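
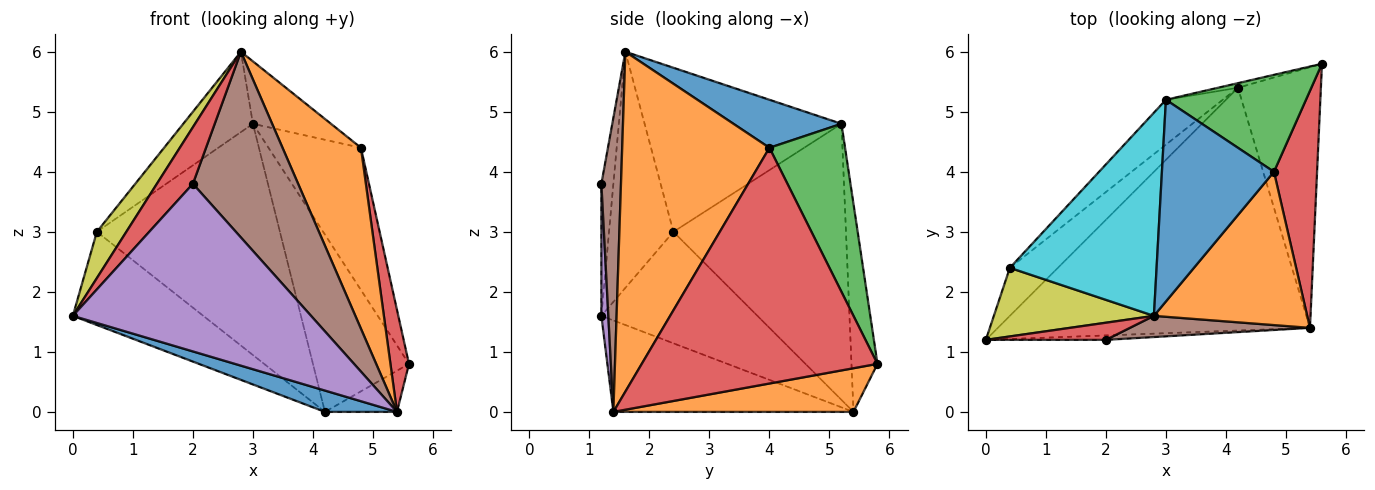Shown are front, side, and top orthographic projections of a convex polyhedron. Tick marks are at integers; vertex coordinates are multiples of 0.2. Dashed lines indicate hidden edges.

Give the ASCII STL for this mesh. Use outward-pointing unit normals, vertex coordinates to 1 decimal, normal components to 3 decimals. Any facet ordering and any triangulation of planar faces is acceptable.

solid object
 facet normal -0.280 -0.084 -0.956
  outer loop
   vertex 5.4 1.4 0.0
   vertex 0.0 1.2 1.6
   vertex 4.2 5.4 0.0
  endloop
 endfacet
 facet normal 0.461 0.138 -0.876
  outer loop
   vertex 5.4 1.4 0.0
   vertex 4.2 5.4 0.0
   vertex 5.6 5.8 0.8
  endloop
 endfacet
 facet normal -0.261 0.965 -0.025
  outer loop
   vertex 3.0 5.2 4.8
   vertex 5.6 5.8 0.8
   vertex 4.2 5.4 0.0
  endloop
 endfacet
 facet normal -0.304 -0.912 0.276
  outer loop
   vertex 2.0 1.2 3.8
   vertex 2.8 1.6 6.0
   vertex 0.0 1.2 1.6
  endloop
 endfacet
 facet normal 0.029 -0.999 -0.027
  outer loop
   vertex 2.0 1.2 3.8
   vertex 0.0 1.2 1.6
   vertex 5.4 1.4 0.0
  endloop
 endfacet
 facet normal 0.182 -0.977 0.111
  outer loop
   vertex 2.0 1.2 3.8
   vertex 5.4 1.4 0.0
   vertex 2.8 1.6 6.0
  endloop
 endfacet
 facet normal -0.728 0.609 -0.314
  outer loop
   vertex 0.4 2.4 3.0
   vertex 4.2 5.4 0.0
   vertex 0.0 1.2 1.6
  endloop
 endfacet
 facet normal -0.679 0.721 -0.140
  outer loop
   vertex 0.4 2.4 3.0
   vertex 3.0 5.2 4.8
   vertex 4.2 5.4 0.0
  endloop
 endfacet
 facet normal -0.774 -0.354 0.525
  outer loop
   vertex 0.4 2.4 3.0
   vertex 0.0 1.2 1.6
   vertex 2.8 1.6 6.0
  endloop
 endfacet
 facet normal -0.721 0.255 0.645
  outer loop
   vertex 0.4 2.4 3.0
   vertex 2.8 1.6 6.0
   vertex 3.0 5.2 4.8
  endloop
 endfacet
 facet normal 0.379 0.274 0.884
  outer loop
   vertex 4.8 4.0 4.4
   vertex 3.0 5.2 4.8
   vertex 2.8 1.6 6.0
  endloop
 endfacet
 facet normal 0.820 -0.437 0.370
  outer loop
   vertex 4.8 4.0 4.4
   vertex 2.8 1.6 6.0
   vertex 5.4 1.4 0.0
  endloop
 endfacet
 facet normal 0.560 0.684 0.467
  outer loop
   vertex 4.8 4.0 4.4
   vertex 5.6 5.8 0.8
   vertex 3.0 5.2 4.8
  endloop
 endfacet
 facet normal 0.981 -0.077 0.179
  outer loop
   vertex 4.8 4.0 4.4
   vertex 5.4 1.4 0.0
   vertex 5.6 5.8 0.8
  endloop
 endfacet
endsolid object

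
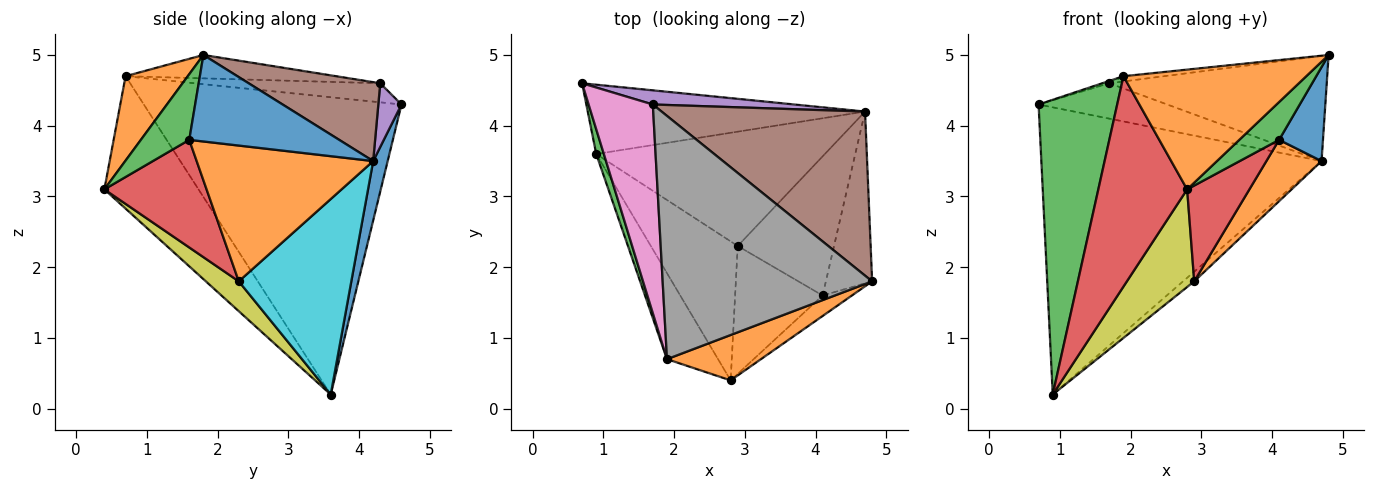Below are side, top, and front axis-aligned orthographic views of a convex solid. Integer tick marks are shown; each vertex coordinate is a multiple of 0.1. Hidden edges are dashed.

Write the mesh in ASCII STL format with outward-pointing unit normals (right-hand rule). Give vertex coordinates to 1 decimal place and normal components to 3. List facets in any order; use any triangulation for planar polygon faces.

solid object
 facet normal 0.050 0.971 -0.234
  outer loop
   vertex 4.7 4.2 3.5
   vertex 0.9 3.6 0.2
   vertex 0.7 4.6 4.3
  endloop
 endfacet
 facet normal 0.303 -0.891 0.338
  outer loop
   vertex 1.9 0.7 4.7
   vertex 2.8 0.4 3.1
   vertex 4.8 1.8 5.0
  endloop
 endfacet
 facet normal -0.956 -0.292 0.025
  outer loop
   vertex 1.9 0.7 4.7
   vertex 0.7 4.6 4.3
   vertex 0.9 3.6 0.2
  endloop
 endfacet
 facet normal -0.700 -0.661 -0.270
  outer loop
   vertex 1.9 0.7 4.7
   vertex 0.9 3.6 0.2
   vertex 2.8 0.4 3.1
  endloop
 endfacet
 facet normal 0.165 0.916 0.366
  outer loop
   vertex 1.7 4.3 4.6
   vertex 4.7 4.2 3.5
   vertex 0.7 4.6 4.3
  endloop
 endfacet
 facet normal 0.311 0.513 0.800
  outer loop
   vertex 1.7 4.3 4.6
   vertex 4.8 1.8 5.0
   vertex 4.7 4.2 3.5
  endloop
 endfacet
 facet normal -0.284 0.011 0.959
  outer loop
   vertex 1.7 4.3 4.6
   vertex 0.7 4.6 4.3
   vertex 1.9 0.7 4.7
  endloop
 endfacet
 facet normal -0.111 0.021 0.994
  outer loop
   vertex 1.7 4.3 4.6
   vertex 1.9 0.7 4.7
   vertex 4.8 1.8 5.0
  endloop
 endfacet
 facet normal 0.271 -0.553 -0.788
  outer loop
   vertex 2.9 2.3 1.8
   vertex 2.8 0.4 3.1
   vertex 0.9 3.6 0.2
  endloop
 endfacet
 facet normal 0.649 0.064 -0.758
  outer loop
   vertex 2.9 2.3 1.8
   vertex 0.9 3.6 0.2
   vertex 4.7 4.2 3.5
  endloop
 endfacet
 facet normal 0.854 -0.250 -0.457
  outer loop
   vertex 4.1 1.6 3.8
   vertex 4.7 4.2 3.5
   vertex 4.8 1.8 5.0
  endloop
 endfacet
 facet normal 0.790 -0.247 -0.561
  outer loop
   vertex 4.1 1.6 3.8
   vertex 2.9 2.3 1.8
   vertex 4.7 4.2 3.5
  endloop
 endfacet
 facet normal 0.730 -0.601 -0.326
  outer loop
   vertex 4.1 1.6 3.8
   vertex 4.8 1.8 5.0
   vertex 2.8 0.4 3.1
  endloop
 endfacet
 facet normal 0.702 -0.427 -0.570
  outer loop
   vertex 4.1 1.6 3.8
   vertex 2.8 0.4 3.1
   vertex 2.9 2.3 1.8
  endloop
 endfacet
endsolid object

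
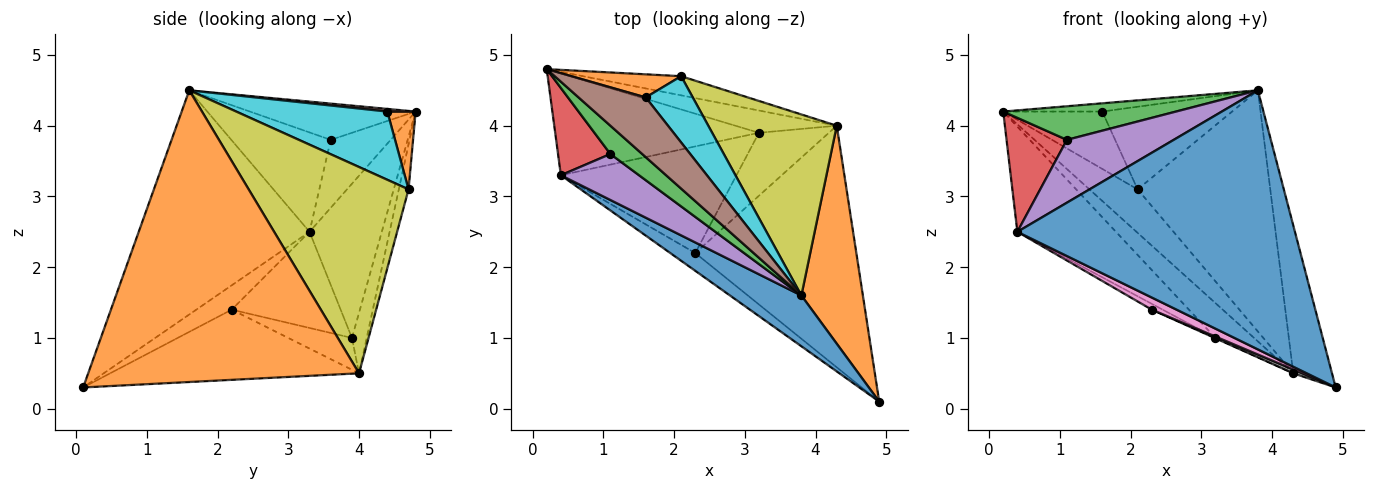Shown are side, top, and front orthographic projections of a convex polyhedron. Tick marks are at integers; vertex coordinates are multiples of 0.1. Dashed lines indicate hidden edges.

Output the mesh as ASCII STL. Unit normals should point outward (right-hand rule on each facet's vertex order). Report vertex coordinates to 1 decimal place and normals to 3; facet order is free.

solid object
 facet normal -0.517 -0.840 0.165
  outer loop
   vertex 0.4 3.3 2.5
   vertex 4.9 0.1 0.3
   vertex 3.8 1.6 4.5
  endloop
 endfacet
 facet normal 0.969 0.139 0.204
  outer loop
   vertex 4.3 4.0 0.5
   vertex 3.8 1.6 4.5
   vertex 4.9 0.1 0.3
  endloop
 endfacet
 facet normal -0.592 -0.617 0.519
  outer loop
   vertex 1.1 3.6 3.8
   vertex 3.8 1.6 4.5
   vertex 0.2 4.8 4.2
  endloop
 endfacet
 facet normal -0.619 -0.624 0.477
  outer loop
   vertex 1.1 3.6 3.8
   vertex 0.2 4.8 4.2
   vertex 0.4 3.3 2.5
  endloop
 endfacet
 facet normal -0.600 -0.645 0.472
  outer loop
   vertex 1.1 3.6 3.8
   vertex 0.4 3.3 2.5
   vertex 3.8 1.6 4.5
  endloop
 endfacet
 facet normal 0.039 0.137 0.990
  outer loop
   vertex 1.6 4.4 4.2
   vertex 0.2 4.8 4.2
   vertex 3.8 1.6 4.5
  endloop
 endfacet
 facet normal -0.627 -0.439 -0.644
  outer loop
   vertex 2.3 2.2 1.4
   vertex 4.9 0.1 0.3
   vertex 0.4 3.3 2.5
  endloop
 endfacet
 facet normal -0.399 -0.014 -0.917
  outer loop
   vertex 2.3 2.2 1.4
   vertex 4.3 4.0 0.5
   vertex 4.9 0.1 0.3
  endloop
 endfacet
 facet normal 0.694 0.576 0.432
  outer loop
   vertex 2.1 4.7 3.1
   vertex 3.8 1.6 4.5
   vertex 4.3 4.0 0.5
  endloop
 endfacet
 facet normal 0.672 0.578 0.463
  outer loop
   vertex 2.1 4.7 3.1
   vertex 1.6 4.4 4.2
   vertex 3.8 1.6 4.5
  endloop
 endfacet
 facet normal -0.182 0.900 -0.396
  outer loop
   vertex 2.1 4.7 3.1
   vertex 4.3 4.0 0.5
   vertex 0.2 4.8 4.2
  endloop
 endfacet
 facet normal 0.256 0.897 0.361
  outer loop
   vertex 2.1 4.7 3.1
   vertex 0.2 4.8 4.2
   vertex 1.6 4.4 4.2
  endloop
 endfacet
 facet normal -0.480 0.048 -0.876
  outer loop
   vertex 3.2 3.9 1.0
   vertex 2.3 2.2 1.4
   vertex 0.4 3.3 2.5
  endloop
 endfacet
 facet normal -0.414 0.005 -0.910
  outer loop
   vertex 3.2 3.9 1.0
   vertex 4.3 4.0 0.5
   vertex 2.3 2.2 1.4
  endloop
 endfacet
 facet normal -0.466 0.636 -0.616
  outer loop
   vertex 3.2 3.9 1.0
   vertex 0.4 3.3 2.5
   vertex 0.2 4.8 4.2
  endloop
 endfacet
 facet normal -0.306 0.802 -0.512
  outer loop
   vertex 3.2 3.9 1.0
   vertex 0.2 4.8 4.2
   vertex 4.3 4.0 0.5
  endloop
 endfacet
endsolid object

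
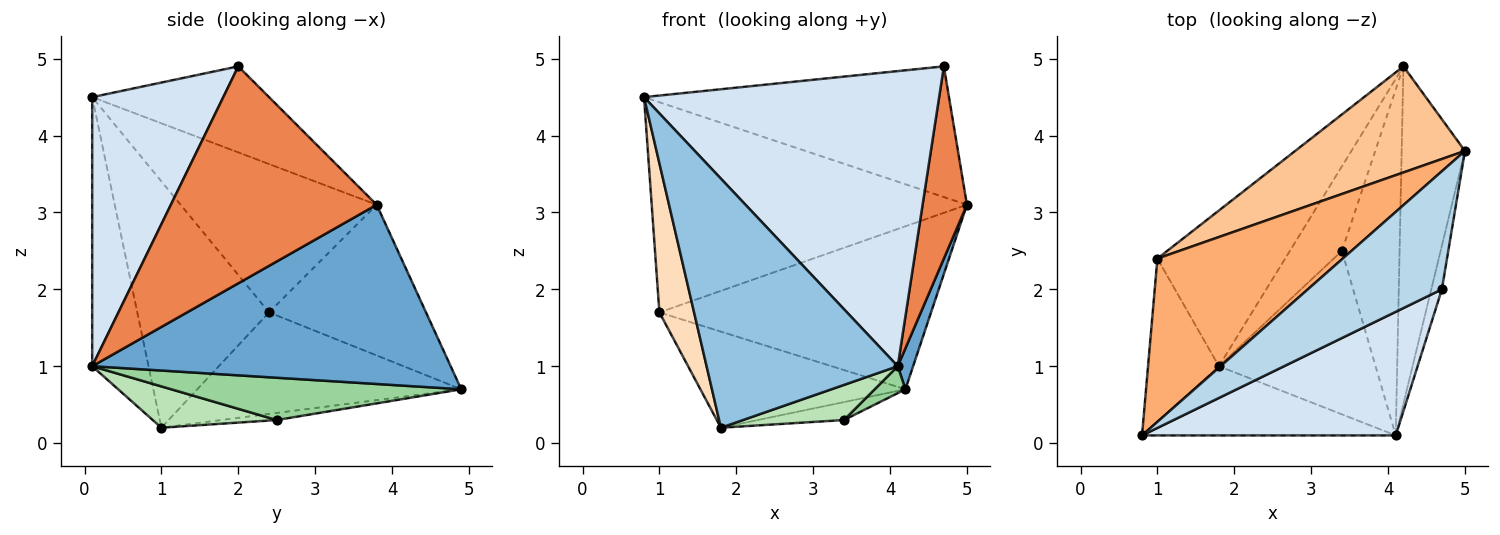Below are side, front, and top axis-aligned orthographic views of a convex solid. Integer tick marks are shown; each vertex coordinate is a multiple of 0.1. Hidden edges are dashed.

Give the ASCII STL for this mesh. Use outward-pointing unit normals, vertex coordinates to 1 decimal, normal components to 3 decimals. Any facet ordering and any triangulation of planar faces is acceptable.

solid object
 facet normal 0.942 -0.040 -0.333
  outer loop
   vertex 4.2 4.9 0.7
   vertex 5.0 3.8 3.1
   vertex 4.1 0.1 1.0
  endloop
 endfacet
 facet normal -0.273 -0.927 -0.258
  outer loop
   vertex 1.8 1.0 0.2
   vertex 4.1 0.1 1.0
   vertex 0.8 0.1 4.5
  endloop
 endfacet
 facet normal -0.395 0.682 0.616
  outer loop
   vertex 4.7 2.0 4.9
   vertex 5.0 3.8 3.1
   vertex 0.8 0.1 4.5
  endloop
 endfacet
 facet normal 0.379 -0.853 0.357
  outer loop
   vertex 4.7 2.0 4.9
   vertex 0.8 0.1 4.5
   vertex 4.1 0.1 1.0
  endloop
 endfacet
 facet normal 0.976 -0.210 -0.048
  outer loop
   vertex 4.7 2.0 4.9
   vertex 4.1 0.1 1.0
   vertex 5.0 3.8 3.1
  endloop
 endfacet
 facet normal -0.441 0.709 0.551
  outer loop
   vertex 1.0 2.4 1.7
   vertex 0.8 0.1 4.5
   vertex 5.0 3.8 3.1
  endloop
 endfacet
 facet normal -0.436 0.754 0.491
  outer loop
   vertex 1.0 2.4 1.7
   vertex 5.0 3.8 3.1
   vertex 4.2 4.9 0.7
  endloop
 endfacet
 facet normal -0.932 -0.245 -0.268
  outer loop
   vertex 1.0 2.4 1.7
   vertex 1.8 1.0 0.2
   vertex 0.8 0.1 4.5
  endloop
 endfacet
 facet normal -0.560 0.435 -0.705
  outer loop
   vertex 1.0 2.4 1.7
   vertex 4.2 4.9 0.7
   vertex 1.8 1.0 0.2
  endloop
 endfacet
 facet normal 0.590 -0.063 -0.805
  outer loop
   vertex 3.4 2.5 0.3
   vertex 4.2 4.9 0.7
   vertex 4.1 0.1 1.0
  endloop
 endfacet
 facet normal 0.250 -0.203 -0.947
  outer loop
   vertex 3.4 2.5 0.3
   vertex 4.1 0.1 1.0
   vertex 1.8 1.0 0.2
  endloop
 endfacet
 facet normal -0.132 0.206 -0.970
  outer loop
   vertex 3.4 2.5 0.3
   vertex 1.8 1.0 0.2
   vertex 4.2 4.9 0.7
  endloop
 endfacet
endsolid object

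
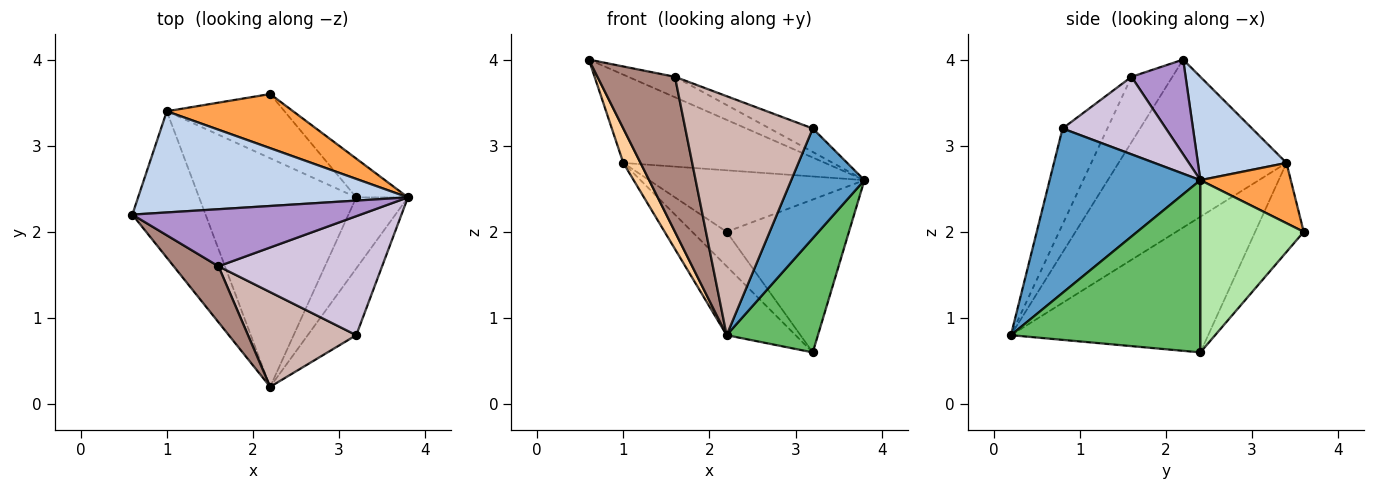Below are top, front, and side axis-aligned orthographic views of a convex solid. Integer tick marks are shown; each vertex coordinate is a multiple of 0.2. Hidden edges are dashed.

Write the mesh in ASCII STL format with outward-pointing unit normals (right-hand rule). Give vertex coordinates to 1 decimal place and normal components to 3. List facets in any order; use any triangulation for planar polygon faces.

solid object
 facet normal 0.869 -0.422 -0.257
  outer loop
   vertex 3.2 0.8 3.2
   vertex 2.2 0.2 0.8
   vertex 3.8 2.4 2.6
  endloop
 endfacet
 facet normal 0.277 0.632 0.724
  outer loop
   vertex 1.0 3.4 2.8
   vertex 0.6 2.2 4.0
   vertex 3.8 2.4 2.6
  endloop
 endfacet
 facet normal 0.301 0.716 0.630
  outer loop
   vertex 1.0 3.4 2.8
   vertex 3.8 2.4 2.6
   vertex 2.2 3.6 2.0
  endloop
 endfacet
 facet normal -0.913 -0.094 -0.398
  outer loop
   vertex 1.0 3.4 2.8
   vertex 2.2 0.2 0.8
   vertex 0.6 2.2 4.0
  endloop
 endfacet
 facet normal 0.870 -0.419 -0.261
  outer loop
   vertex 3.2 2.4 0.6
   vertex 3.8 2.4 2.6
   vertex 2.2 0.2 0.8
  endloop
 endfacet
 facet normal 0.634 0.750 -0.190
  outer loop
   vertex 3.2 2.4 0.6
   vertex 2.2 3.6 2.0
   vertex 3.8 2.4 2.6
  endloop
 endfacet
 facet normal -0.637 0.222 -0.738
  outer loop
   vertex 3.2 2.4 0.6
   vertex 2.2 0.2 0.8
   vertex 1.0 3.4 2.8
  endloop
 endfacet
 facet normal -0.554 0.393 -0.733
  outer loop
   vertex 3.2 2.4 0.6
   vertex 1.0 3.4 2.8
   vertex 2.2 3.6 2.0
  endloop
 endfacet
 facet normal 0.364 0.314 0.877
  outer loop
   vertex 1.6 1.6 3.8
   vertex 3.8 2.4 2.6
   vertex 0.6 2.2 4.0
  endloop
 endfacet
 facet normal 0.421 0.176 0.890
  outer loop
   vertex 1.6 1.6 3.8
   vertex 3.2 0.8 3.2
   vertex 3.8 2.4 2.6
  endloop
 endfacet
 facet normal -0.445 -0.842 0.304
  outer loop
   vertex 1.6 1.6 3.8
   vertex 0.6 2.2 4.0
   vertex 2.2 0.2 0.8
  endloop
 endfacet
 facet normal -0.310 -0.884 0.350
  outer loop
   vertex 1.6 1.6 3.8
   vertex 2.2 0.2 0.8
   vertex 3.2 0.8 3.2
  endloop
 endfacet
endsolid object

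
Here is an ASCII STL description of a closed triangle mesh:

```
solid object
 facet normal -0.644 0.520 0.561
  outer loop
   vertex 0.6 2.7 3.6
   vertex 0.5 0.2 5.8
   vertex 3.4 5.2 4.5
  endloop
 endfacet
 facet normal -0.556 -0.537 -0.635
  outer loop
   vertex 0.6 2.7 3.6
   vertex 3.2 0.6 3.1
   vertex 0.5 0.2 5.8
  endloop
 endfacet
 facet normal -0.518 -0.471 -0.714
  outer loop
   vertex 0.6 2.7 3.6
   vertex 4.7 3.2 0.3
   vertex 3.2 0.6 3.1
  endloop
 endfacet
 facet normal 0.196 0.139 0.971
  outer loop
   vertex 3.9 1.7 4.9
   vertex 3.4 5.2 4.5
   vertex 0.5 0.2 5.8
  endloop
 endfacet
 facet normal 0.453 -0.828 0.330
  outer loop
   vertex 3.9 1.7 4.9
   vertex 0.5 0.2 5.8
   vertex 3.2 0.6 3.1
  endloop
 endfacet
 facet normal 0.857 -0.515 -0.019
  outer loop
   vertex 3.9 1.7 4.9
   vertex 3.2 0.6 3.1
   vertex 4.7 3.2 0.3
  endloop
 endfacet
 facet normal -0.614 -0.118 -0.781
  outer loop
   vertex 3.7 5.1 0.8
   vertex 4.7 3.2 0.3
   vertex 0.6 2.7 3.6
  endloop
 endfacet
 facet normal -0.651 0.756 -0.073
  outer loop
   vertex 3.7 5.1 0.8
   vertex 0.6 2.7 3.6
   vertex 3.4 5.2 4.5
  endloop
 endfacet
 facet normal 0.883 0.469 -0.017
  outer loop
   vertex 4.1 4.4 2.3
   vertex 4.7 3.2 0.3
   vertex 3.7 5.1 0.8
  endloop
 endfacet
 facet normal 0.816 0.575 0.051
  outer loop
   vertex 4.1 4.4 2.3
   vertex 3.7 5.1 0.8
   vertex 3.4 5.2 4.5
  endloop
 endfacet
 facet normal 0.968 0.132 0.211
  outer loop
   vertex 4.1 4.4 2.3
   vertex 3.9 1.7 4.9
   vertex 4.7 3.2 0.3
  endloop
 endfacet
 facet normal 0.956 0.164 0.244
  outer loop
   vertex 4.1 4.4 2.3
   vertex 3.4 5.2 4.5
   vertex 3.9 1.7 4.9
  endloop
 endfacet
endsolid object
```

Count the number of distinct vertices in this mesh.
8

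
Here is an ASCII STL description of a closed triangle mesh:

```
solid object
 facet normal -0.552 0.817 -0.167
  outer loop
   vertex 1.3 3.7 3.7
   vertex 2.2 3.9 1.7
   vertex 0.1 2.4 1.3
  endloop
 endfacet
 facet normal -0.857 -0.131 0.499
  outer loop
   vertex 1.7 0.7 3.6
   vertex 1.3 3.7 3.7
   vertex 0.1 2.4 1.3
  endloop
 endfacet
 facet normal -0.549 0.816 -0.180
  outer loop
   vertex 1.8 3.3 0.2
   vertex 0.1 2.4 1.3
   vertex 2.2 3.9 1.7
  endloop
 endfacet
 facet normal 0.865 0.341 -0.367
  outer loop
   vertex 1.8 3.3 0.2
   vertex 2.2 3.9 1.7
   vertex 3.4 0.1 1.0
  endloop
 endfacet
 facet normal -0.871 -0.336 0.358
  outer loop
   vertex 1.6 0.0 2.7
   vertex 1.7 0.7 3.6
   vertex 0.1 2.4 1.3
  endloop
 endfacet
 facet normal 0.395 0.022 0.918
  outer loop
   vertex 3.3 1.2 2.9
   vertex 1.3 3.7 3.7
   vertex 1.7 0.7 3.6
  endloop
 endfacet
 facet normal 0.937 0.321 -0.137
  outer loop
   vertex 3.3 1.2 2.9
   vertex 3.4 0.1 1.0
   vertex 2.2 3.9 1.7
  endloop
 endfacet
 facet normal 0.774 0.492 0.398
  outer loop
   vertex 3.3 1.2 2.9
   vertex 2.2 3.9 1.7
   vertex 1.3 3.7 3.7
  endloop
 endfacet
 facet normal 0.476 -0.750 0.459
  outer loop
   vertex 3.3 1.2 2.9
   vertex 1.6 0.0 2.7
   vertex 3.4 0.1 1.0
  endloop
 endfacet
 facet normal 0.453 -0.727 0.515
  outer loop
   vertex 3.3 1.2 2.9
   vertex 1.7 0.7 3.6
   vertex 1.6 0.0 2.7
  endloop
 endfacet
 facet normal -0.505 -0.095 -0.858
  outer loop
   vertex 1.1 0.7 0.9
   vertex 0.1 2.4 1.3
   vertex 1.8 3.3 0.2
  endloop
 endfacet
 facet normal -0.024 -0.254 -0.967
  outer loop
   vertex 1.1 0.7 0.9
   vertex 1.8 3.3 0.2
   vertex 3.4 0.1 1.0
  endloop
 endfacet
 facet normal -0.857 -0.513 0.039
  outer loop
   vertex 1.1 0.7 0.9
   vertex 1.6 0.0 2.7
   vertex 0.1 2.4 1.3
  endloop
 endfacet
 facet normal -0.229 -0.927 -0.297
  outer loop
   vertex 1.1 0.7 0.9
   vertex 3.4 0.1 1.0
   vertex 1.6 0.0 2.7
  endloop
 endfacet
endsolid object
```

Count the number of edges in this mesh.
21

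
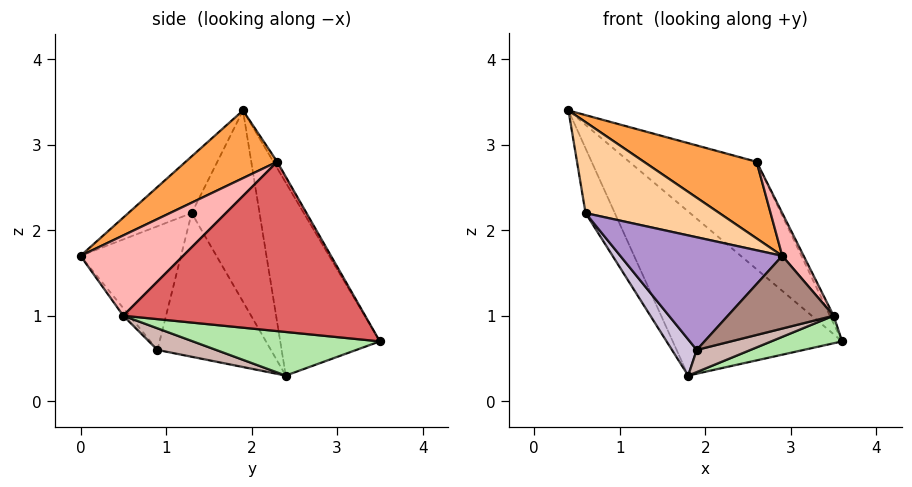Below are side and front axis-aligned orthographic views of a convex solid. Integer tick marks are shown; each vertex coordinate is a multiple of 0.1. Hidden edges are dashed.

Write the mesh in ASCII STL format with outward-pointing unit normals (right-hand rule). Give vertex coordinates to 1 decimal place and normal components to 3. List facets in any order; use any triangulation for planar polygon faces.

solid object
 facet normal -0.505 0.859 -0.089
  outer loop
   vertex 1.8 2.4 0.3
   vertex 0.4 1.9 3.4
   vertex 3.6 3.5 0.7
  endloop
 endfacet
 facet normal -0.026 0.873 0.487
  outer loop
   vertex 2.6 2.3 2.8
   vertex 3.6 3.5 0.7
   vertex 0.4 1.9 3.4
  endloop
 endfacet
 facet normal 0.307 -0.378 0.874
  outer loop
   vertex 2.6 2.3 2.8
   vertex 0.4 1.9 3.4
   vertex 2.9 0.0 1.7
  endloop
 endfacet
 facet normal -0.400 -0.845 0.356
  outer loop
   vertex 0.6 1.3 2.2
   vertex 2.9 0.0 1.7
   vertex 0.4 1.9 3.4
  endloop
 endfacet
 facet normal -0.867 0.373 -0.331
  outer loop
   vertex 0.6 1.3 2.2
   vertex 0.4 1.9 3.4
   vertex 1.8 2.4 0.3
  endloop
 endfacet
 facet normal 0.276 -0.105 -0.955
  outer loop
   vertex 3.5 0.5 1.0
   vertex 1.8 2.4 0.3
   vertex 3.6 3.5 0.7
  endloop
 endfacet
 facet normal 0.900 0.014 0.436
  outer loop
   vertex 3.5 0.5 1.0
   vertex 3.6 3.5 0.7
   vertex 2.6 2.3 2.8
  endloop
 endfacet
 facet normal 0.804 -0.168 0.570
  outer loop
   vertex 3.5 0.5 1.0
   vertex 2.6 2.3 2.8
   vertex 2.9 0.0 1.7
  endloop
 endfacet
 facet normal -0.515 -0.831 -0.211
  outer loop
   vertex 1.9 0.9 0.6
   vertex 2.9 0.0 1.7
   vertex 0.6 1.3 2.2
  endloop
 endfacet
 facet normal -0.785 -0.171 -0.595
  outer loop
   vertex 1.9 0.9 0.6
   vertex 0.6 1.3 2.2
   vertex 1.8 2.4 0.3
  endloop
 endfacet
 facet normal -0.047 -0.793 -0.607
  outer loop
   vertex 1.9 0.9 0.6
   vertex 3.5 0.5 1.0
   vertex 2.9 0.0 1.7
  endloop
 endfacet
 facet normal 0.196 -0.180 -0.964
  outer loop
   vertex 1.9 0.9 0.6
   vertex 1.8 2.4 0.3
   vertex 3.5 0.5 1.0
  endloop
 endfacet
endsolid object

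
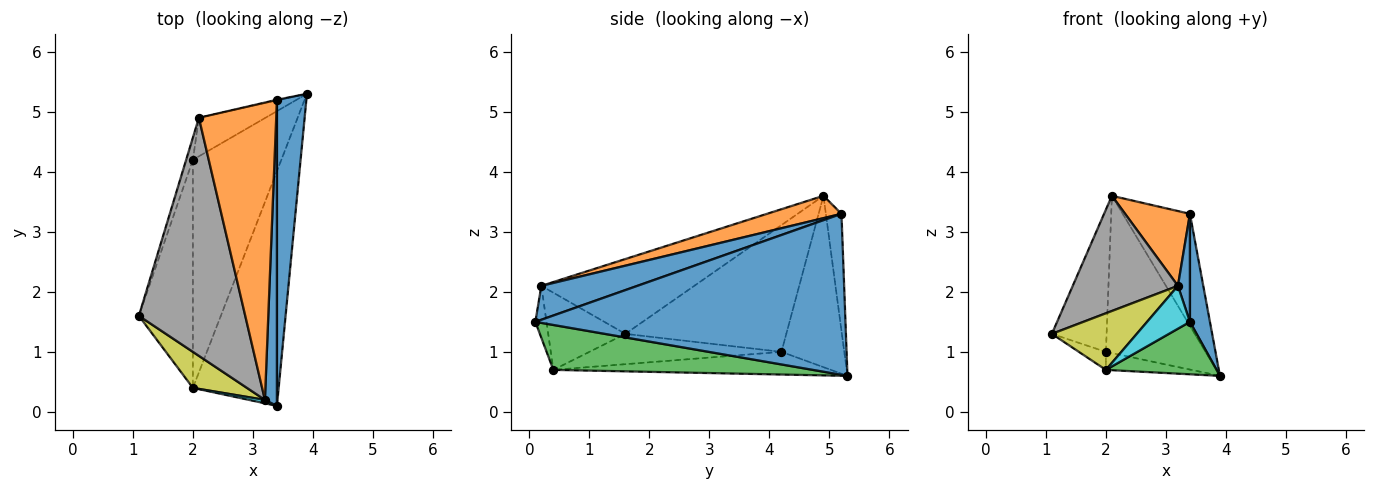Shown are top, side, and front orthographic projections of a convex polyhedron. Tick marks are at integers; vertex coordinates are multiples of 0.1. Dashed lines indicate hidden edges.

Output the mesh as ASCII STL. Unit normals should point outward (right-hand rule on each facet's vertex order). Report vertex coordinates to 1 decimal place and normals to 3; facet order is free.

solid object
 facet normal 0.982 -0.063 0.179
  outer loop
   vertex 3.4 5.2 3.3
   vertex 3.4 0.1 1.5
   vertex 3.9 5.3 0.6
  endloop
 endfacet
 facet normal -0.226 0.974 -0.006
  outer loop
   vertex 3.4 5.2 3.3
   vertex 3.9 5.3 0.6
   vertex 2.1 4.9 3.6
  endloop
 endfacet
 facet normal 0.455 -0.194 -0.869
  outer loop
   vertex 2.0 0.4 0.7
   vertex 3.9 5.3 0.6
   vertex 3.4 0.1 1.5
  endloop
 endfacet
 facet normal -0.946 0.322 -0.050
  outer loop
   vertex 2.0 4.2 1.0
   vertex 1.1 1.6 1.3
   vertex 2.1 4.9 3.6
  endloop
 endfacet
 facet normal -0.522 0.828 -0.203
  outer loop
   vertex 2.0 4.2 1.0
   vertex 2.1 4.9 3.6
   vertex 3.9 5.3 0.6
  endloop
 endfacet
 facet normal -0.488 0.069 -0.870
  outer loop
   vertex 2.0 4.2 1.0
   vertex 2.0 0.4 0.7
   vertex 1.1 1.6 1.3
  endloop
 endfacet
 facet normal -0.247 0.076 -0.966
  outer loop
   vertex 2.0 4.2 1.0
   vertex 3.9 5.3 0.6
   vertex 2.0 0.4 0.7
  endloop
 endfacet
 facet normal -0.535 -0.368 0.761
  outer loop
   vertex 3.2 0.2 2.1
   vertex 2.1 4.9 3.6
   vertex 1.1 1.6 1.3
  endloop
 endfacet
 facet normal -0.609 -0.669 0.426
  outer loop
   vertex 3.2 0.2 2.1
   vertex 1.1 1.6 1.3
   vertex 2.0 0.4 0.7
  endloop
 endfacet
 facet normal -0.251 -0.965 0.077
  outer loop
   vertex 3.2 0.2 2.1
   vertex 2.0 0.4 0.7
   vertex 3.4 0.1 1.5
  endloop
 endfacet
 facet normal 0.936 -0.117 0.332
  outer loop
   vertex 3.2 0.2 2.1
   vertex 3.4 0.1 1.5
   vertex 3.4 5.2 3.3
  endloop
 endfacet
 facet normal 0.270 -0.235 0.934
  outer loop
   vertex 3.2 0.2 2.1
   vertex 3.4 5.2 3.3
   vertex 2.1 4.9 3.6
  endloop
 endfacet
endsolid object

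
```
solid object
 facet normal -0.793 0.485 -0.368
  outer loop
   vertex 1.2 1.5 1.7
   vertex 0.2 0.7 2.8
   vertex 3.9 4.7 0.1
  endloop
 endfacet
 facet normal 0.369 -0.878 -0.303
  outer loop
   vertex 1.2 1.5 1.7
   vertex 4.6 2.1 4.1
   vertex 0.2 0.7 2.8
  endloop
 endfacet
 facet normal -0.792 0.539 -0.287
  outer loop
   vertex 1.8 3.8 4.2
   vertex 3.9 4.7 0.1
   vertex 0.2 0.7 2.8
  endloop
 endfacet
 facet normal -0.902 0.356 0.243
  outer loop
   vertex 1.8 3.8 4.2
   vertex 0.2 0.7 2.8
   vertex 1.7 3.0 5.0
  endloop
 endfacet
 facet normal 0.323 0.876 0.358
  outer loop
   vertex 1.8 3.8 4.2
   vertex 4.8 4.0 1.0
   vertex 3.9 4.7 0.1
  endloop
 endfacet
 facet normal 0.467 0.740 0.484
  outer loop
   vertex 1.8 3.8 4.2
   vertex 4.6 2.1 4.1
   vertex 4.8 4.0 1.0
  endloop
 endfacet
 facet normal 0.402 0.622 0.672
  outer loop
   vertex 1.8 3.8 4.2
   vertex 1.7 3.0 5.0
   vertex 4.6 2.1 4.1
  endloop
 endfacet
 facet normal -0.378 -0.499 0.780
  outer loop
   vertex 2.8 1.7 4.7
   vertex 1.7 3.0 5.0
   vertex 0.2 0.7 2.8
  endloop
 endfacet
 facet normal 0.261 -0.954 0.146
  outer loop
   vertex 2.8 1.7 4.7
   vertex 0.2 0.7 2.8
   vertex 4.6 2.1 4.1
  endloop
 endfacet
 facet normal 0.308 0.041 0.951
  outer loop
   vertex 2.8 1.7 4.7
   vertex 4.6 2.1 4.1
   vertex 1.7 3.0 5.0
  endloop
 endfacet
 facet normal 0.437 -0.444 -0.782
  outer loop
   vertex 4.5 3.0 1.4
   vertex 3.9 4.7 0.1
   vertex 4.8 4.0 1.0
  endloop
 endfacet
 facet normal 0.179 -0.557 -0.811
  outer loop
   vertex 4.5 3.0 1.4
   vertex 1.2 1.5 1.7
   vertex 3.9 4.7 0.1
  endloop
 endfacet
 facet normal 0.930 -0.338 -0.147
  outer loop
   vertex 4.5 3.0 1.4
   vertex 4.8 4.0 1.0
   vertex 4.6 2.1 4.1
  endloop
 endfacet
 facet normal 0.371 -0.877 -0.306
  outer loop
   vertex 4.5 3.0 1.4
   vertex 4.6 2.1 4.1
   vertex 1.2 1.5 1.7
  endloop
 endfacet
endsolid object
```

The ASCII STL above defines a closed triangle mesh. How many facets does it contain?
14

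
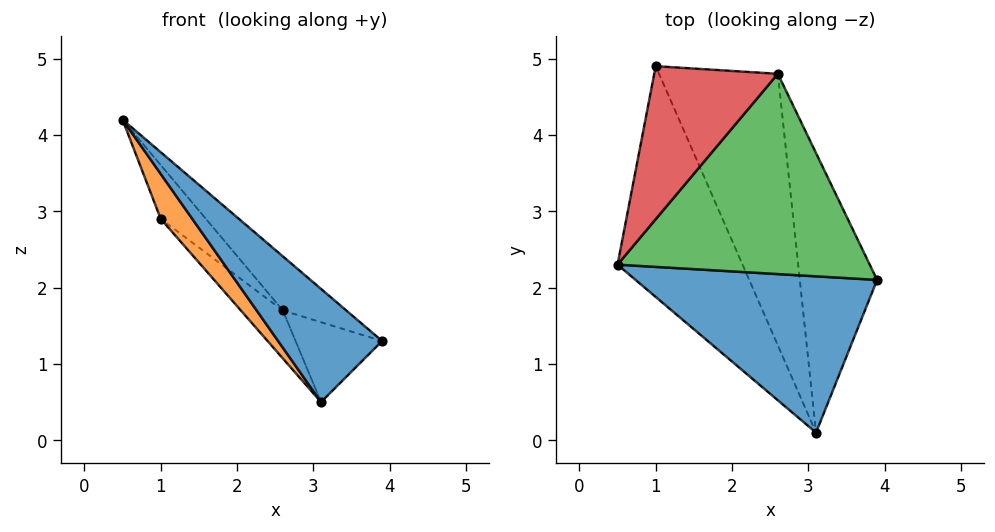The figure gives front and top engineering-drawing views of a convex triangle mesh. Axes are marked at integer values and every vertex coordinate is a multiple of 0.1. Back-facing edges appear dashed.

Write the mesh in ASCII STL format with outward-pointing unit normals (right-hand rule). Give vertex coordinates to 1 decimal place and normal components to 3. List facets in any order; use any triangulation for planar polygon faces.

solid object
 facet normal 0.549 -0.490 0.677
  outer loop
   vertex 3.1 0.1 0.5
   vertex 3.9 2.1 1.3
   vertex 0.5 2.3 4.2
  endloop
 endfacet
 facet normal -0.842 -0.103 -0.530
  outer loop
   vertex 3.1 0.1 0.5
   vertex 0.5 2.3 4.2
   vertex 1.0 4.9 2.9
  endloop
 endfacet
 facet normal 0.643 0.200 0.740
  outer loop
   vertex 2.6 4.8 1.7
   vertex 0.5 2.3 4.2
   vertex 3.9 2.1 1.3
  endloop
 endfacet
 facet normal 0.589 0.268 0.763
  outer loop
   vertex 2.6 4.8 1.7
   vertex 1.0 4.9 2.9
   vertex 0.5 2.3 4.2
  endloop
 endfacet
 facet normal 0.265 0.265 -0.927
  outer loop
   vertex 2.6 4.8 1.7
   vertex 3.9 2.1 1.3
   vertex 3.1 0.1 0.5
  endloop
 endfacet
 facet normal -0.588 0.141 -0.796
  outer loop
   vertex 2.6 4.8 1.7
   vertex 3.1 0.1 0.5
   vertex 1.0 4.9 2.9
  endloop
 endfacet
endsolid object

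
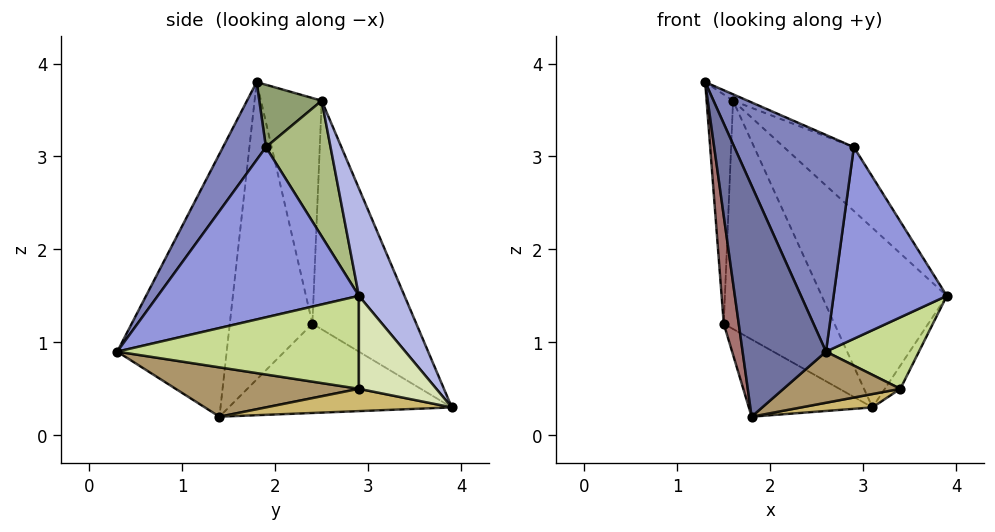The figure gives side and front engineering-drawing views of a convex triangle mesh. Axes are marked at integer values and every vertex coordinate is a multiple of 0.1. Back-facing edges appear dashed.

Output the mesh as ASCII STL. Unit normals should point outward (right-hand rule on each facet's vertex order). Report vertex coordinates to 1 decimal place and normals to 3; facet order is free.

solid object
 facet normal -0.795 -0.605 -0.043
  outer loop
   vertex 1.8 1.4 0.2
   vertex 2.6 0.3 0.9
   vertex 1.3 1.8 3.8
  endloop
 endfacet
 facet normal 0.285 -0.793 0.538
  outer loop
   vertex 2.9 1.9 3.1
   vertex 1.3 1.8 3.8
   vertex 2.6 0.3 0.9
  endloop
 endfacet
 facet normal 0.848 -0.477 0.232
  outer loop
   vertex 2.9 1.9 3.1
   vertex 2.6 0.3 0.9
   vertex 3.9 2.9 1.5
  endloop
 endfacet
 facet normal 0.300 0.822 0.485
  outer loop
   vertex 1.6 2.5 3.6
   vertex 3.9 2.9 1.5
   vertex 3.1 3.9 0.3
  endloop
 endfacet
 facet normal 0.394 0.092 0.914
  outer loop
   vertex 1.6 2.5 3.6
   vertex 1.3 1.8 3.8
   vertex 2.9 1.9 3.1
  endloop
 endfacet
 facet normal 0.509 0.550 0.662
  outer loop
   vertex 1.6 2.5 3.6
   vertex 2.9 1.9 3.1
   vertex 3.9 2.9 1.5
  endloop
 endfacet
 facet normal 0.846 -0.325 -0.423
  outer loop
   vertex 3.4 2.9 0.5
   vertex 3.9 2.9 1.5
   vertex 2.6 0.3 0.9
  endloop
 endfacet
 facet normal 0.880 0.176 -0.440
  outer loop
   vertex 3.4 2.9 0.5
   vertex 3.1 3.9 0.3
   vertex 3.9 2.9 1.5
  endloop
 endfacet
 facet normal 0.408 -0.260 -0.875
  outer loop
   vertex 3.4 2.9 0.5
   vertex 2.6 0.3 0.9
   vertex 1.8 1.4 0.2
  endloop
 endfacet
 facet normal 0.279 -0.107 -0.954
  outer loop
   vertex 3.4 2.9 0.5
   vertex 1.8 1.4 0.2
   vertex 3.1 3.9 0.3
  endloop
 endfacet
 facet normal -0.701 0.388 -0.599
  outer loop
   vertex 1.5 2.4 1.2
   vertex 3.1 3.9 0.3
   vertex 1.8 1.4 0.2
  endloop
 endfacet
 facet normal -0.684 0.729 -0.002
  outer loop
   vertex 1.5 2.4 1.2
   vertex 1.6 2.5 3.6
   vertex 3.1 3.9 0.3
  endloop
 endfacet
 facet normal -0.977 -0.177 -0.116
  outer loop
   vertex 1.5 2.4 1.2
   vertex 1.8 1.4 0.2
   vertex 1.3 1.8 3.8
  endloop
 endfacet
 facet normal -0.917 0.399 0.022
  outer loop
   vertex 1.5 2.4 1.2
   vertex 1.3 1.8 3.8
   vertex 1.6 2.5 3.6
  endloop
 endfacet
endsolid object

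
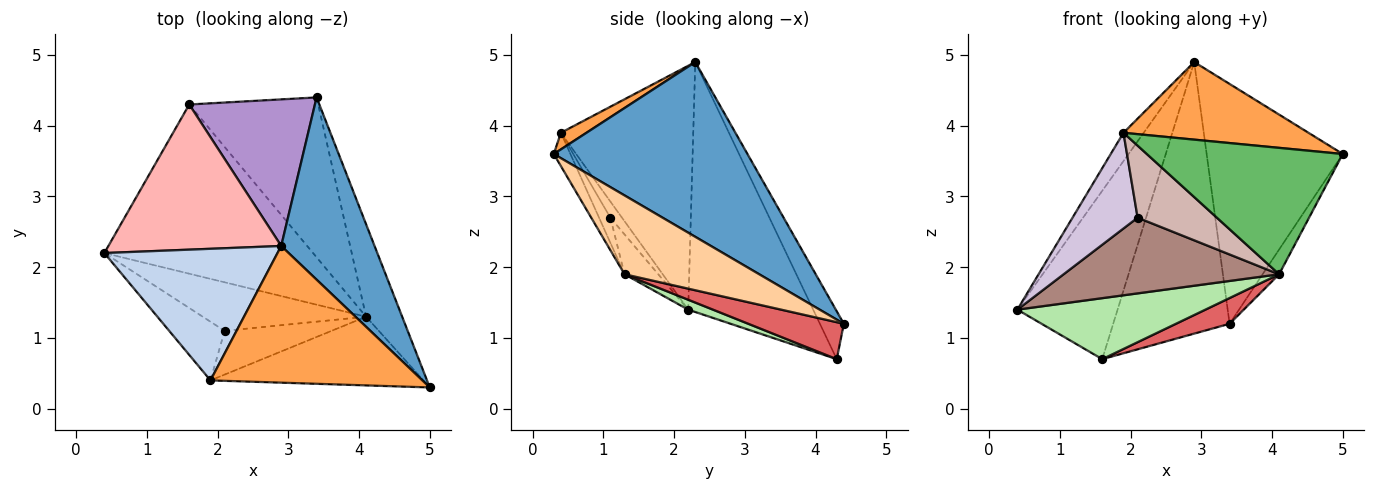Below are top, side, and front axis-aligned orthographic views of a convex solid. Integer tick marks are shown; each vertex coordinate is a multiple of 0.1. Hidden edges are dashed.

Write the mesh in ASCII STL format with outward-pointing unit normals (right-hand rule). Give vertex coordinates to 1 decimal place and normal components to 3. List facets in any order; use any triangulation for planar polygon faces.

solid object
 facet normal 0.750 0.527 0.400
  outer loop
   vertex 2.9 2.3 4.9
   vertex 5.0 0.3 3.6
   vertex 3.4 4.4 1.2
  endloop
 endfacet
 facet normal -0.809 0.124 0.574
  outer loop
   vertex 1.9 0.4 3.9
   vertex 2.9 2.3 4.9
   vertex 0.4 2.2 1.4
  endloop
 endfacet
 facet normal 0.068 -0.492 0.868
  outer loop
   vertex 1.9 0.4 3.9
   vertex 5.0 0.3 3.6
   vertex 2.9 2.3 4.9
  endloop
 endfacet
 facet normal 0.904 0.111 -0.413
  outer loop
   vertex 4.1 1.3 1.9
   vertex 3.4 4.4 1.2
   vertex 5.0 0.3 3.6
  endloop
 endfacet
 facet normal -0.074 -0.876 -0.476
  outer loop
   vertex 4.1 1.3 1.9
   vertex 5.0 0.3 3.6
   vertex 1.9 0.4 3.9
  endloop
 endfacet
 facet normal 0.045 -0.339 -0.940
  outer loop
   vertex 1.6 4.3 0.7
   vertex 4.1 1.3 1.9
   vertex 0.4 2.2 1.4
  endloop
 endfacet
 facet normal 0.272 -0.153 -0.950
  outer loop
   vertex 1.6 4.3 0.7
   vertex 3.4 4.4 1.2
   vertex 4.1 1.3 1.9
  endloop
 endfacet
 facet normal -0.687 0.551 0.475
  outer loop
   vertex 1.6 4.3 0.7
   vertex 0.4 2.2 1.4
   vertex 2.9 2.3 4.9
  endloop
 endfacet
 facet normal -0.178 0.866 0.467
  outer loop
   vertex 1.6 4.3 0.7
   vertex 2.9 2.3 4.9
   vertex 3.4 4.4 1.2
  endloop
 endfacet
 facet normal -0.150 -0.843 -0.517
  outer loop
   vertex 2.1 1.1 2.7
   vertex 1.9 0.4 3.9
   vertex 0.4 2.2 1.4
  endloop
 endfacet
 facet normal -0.131 -0.835 -0.535
  outer loop
   vertex 2.1 1.1 2.7
   vertex 0.4 2.2 1.4
   vertex 4.1 1.3 1.9
  endloop
 endfacet
 facet normal -0.121 -0.848 -0.515
  outer loop
   vertex 2.1 1.1 2.7
   vertex 4.1 1.3 1.9
   vertex 1.9 0.4 3.9
  endloop
 endfacet
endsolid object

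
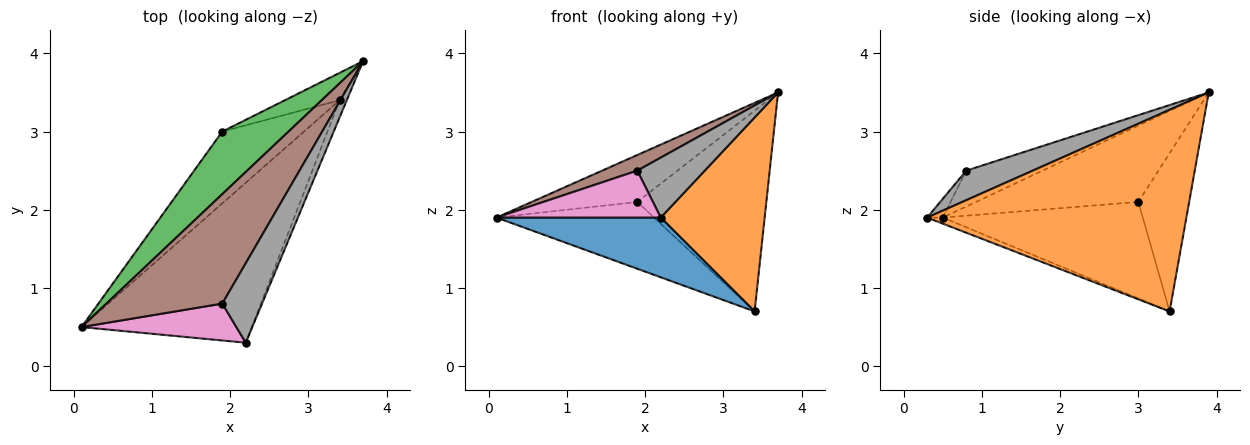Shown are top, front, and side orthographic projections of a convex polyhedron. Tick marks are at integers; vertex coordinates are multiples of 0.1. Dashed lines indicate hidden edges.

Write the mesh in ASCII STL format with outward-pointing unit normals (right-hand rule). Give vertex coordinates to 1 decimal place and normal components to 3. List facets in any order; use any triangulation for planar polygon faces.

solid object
 facet normal -0.033 -0.350 -0.936
  outer loop
   vertex 3.4 3.4 0.7
   vertex 2.2 0.3 1.9
   vertex 0.1 0.5 1.9
  endloop
 endfacet
 facet normal 0.928 -0.372 -0.033
  outer loop
   vertex 3.4 3.4 0.7
   vertex 3.7 3.9 3.5
   vertex 2.2 0.3 1.9
  endloop
 endfacet
 facet normal -0.678 0.441 0.588
  outer loop
   vertex 1.9 3.0 2.1
   vertex 0.1 0.5 1.9
   vertex 3.7 3.9 3.5
  endloop
 endfacet
 facet normal -0.654 0.515 -0.554
  outer loop
   vertex 1.9 3.0 2.1
   vertex 3.4 3.4 0.7
   vertex 0.1 0.5 1.9
  endloop
 endfacet
 facet normal -0.364 0.923 -0.126
  outer loop
   vertex 1.9 3.0 2.1
   vertex 3.7 3.9 3.5
   vertex 3.4 3.4 0.7
  endloop
 endfacet
 facet normal -0.293 -0.135 0.947
  outer loop
   vertex 1.9 0.8 2.5
   vertex 3.7 3.9 3.5
   vertex 0.1 0.5 1.9
  endloop
 endfacet
 facet normal -0.075 -0.784 0.616
  outer loop
   vertex 1.9 0.8 2.5
   vertex 0.1 0.5 1.9
   vertex 2.2 0.3 1.9
  endloop
 endfacet
 facet normal 0.510 -0.518 0.687
  outer loop
   vertex 1.9 0.8 2.5
   vertex 2.2 0.3 1.9
   vertex 3.7 3.9 3.5
  endloop
 endfacet
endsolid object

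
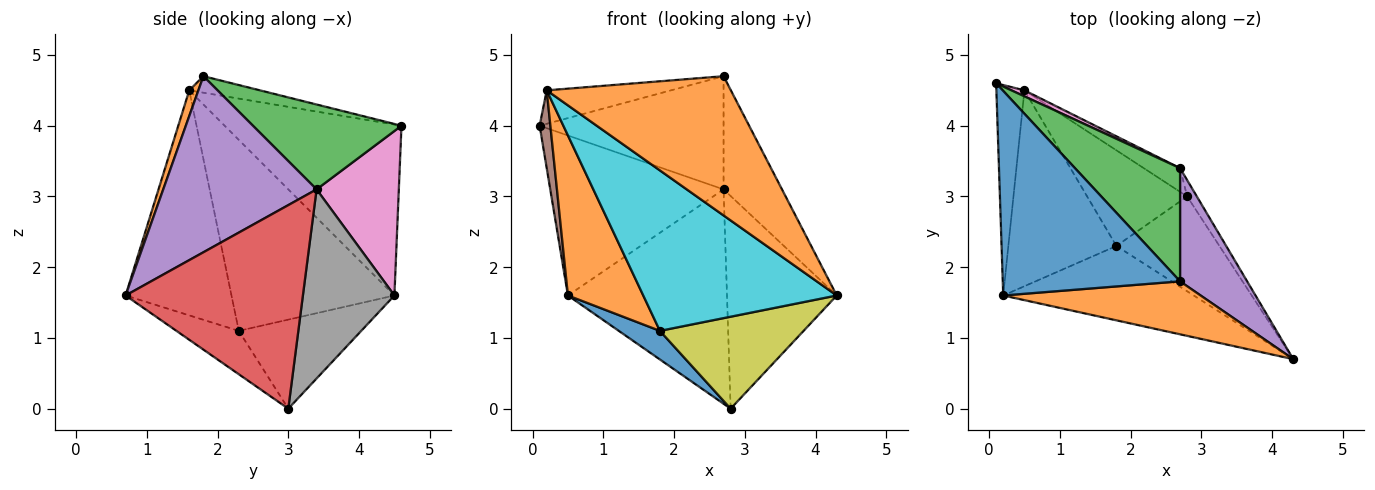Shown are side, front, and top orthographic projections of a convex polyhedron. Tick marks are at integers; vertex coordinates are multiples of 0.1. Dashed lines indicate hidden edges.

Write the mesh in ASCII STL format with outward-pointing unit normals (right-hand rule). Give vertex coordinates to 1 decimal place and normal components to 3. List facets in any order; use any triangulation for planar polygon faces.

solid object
 facet normal -0.091 0.161 0.983
  outer loop
   vertex 0.2 1.6 4.5
   vertex 2.7 1.8 4.7
   vertex 0.1 4.6 4.0
  endloop
 endfacet
 facet normal 0.046 -0.934 0.355
  outer loop
   vertex 0.2 1.6 4.5
   vertex 4.3 0.7 1.6
   vertex 2.7 1.8 4.7
  endloop
 endfacet
 facet normal 0.496 0.614 0.614
  outer loop
   vertex 2.7 3.4 3.1
   vertex 0.1 4.6 4.0
   vertex 2.7 1.8 4.7
  endloop
 endfacet
 facet normal 0.850 0.526 -0.040
  outer loop
   vertex 2.7 3.4 3.1
   vertex 4.3 0.7 1.6
   vertex 2.8 3.0 0.0
  endloop
 endfacet
 facet normal 0.880 0.335 0.335
  outer loop
   vertex 2.7 3.4 3.1
   vertex 2.7 1.8 4.7
   vertex 4.3 0.7 1.6
  endloop
 endfacet
 facet normal -0.985 -0.060 -0.162
  outer loop
   vertex 0.5 4.5 1.6
   vertex 0.2 1.6 4.5
   vertex 0.1 4.6 4.0
  endloop
 endfacet
 facet normal 0.428 0.903 0.034
  outer loop
   vertex 0.5 4.5 1.6
   vertex 0.1 4.6 4.0
   vertex 2.7 3.4 3.1
  endloop
 endfacet
 facet normal 0.496 0.863 -0.095
  outer loop
   vertex 0.5 4.5 1.6
   vertex 2.7 3.4 3.1
   vertex 2.8 3.0 0.0
  endloop
 endfacet
 facet normal -0.289 -0.667 -0.687
  outer loop
   vertex 1.8 2.3 1.1
   vertex 2.8 3.0 0.0
   vertex 4.3 0.7 1.6
  endloop
 endfacet
 facet normal -0.445 -0.813 -0.377
  outer loop
   vertex 1.8 2.3 1.1
   vertex 4.3 0.7 1.6
   vertex 0.2 1.6 4.5
  endloop
 endfacet
 facet normal -0.649 -0.218 -0.729
  outer loop
   vertex 1.8 2.3 1.1
   vertex 0.5 4.5 1.6
   vertex 2.8 3.0 0.0
  endloop
 endfacet
 facet normal -0.807 -0.373 -0.457
  outer loop
   vertex 1.8 2.3 1.1
   vertex 0.2 1.6 4.5
   vertex 0.5 4.5 1.6
  endloop
 endfacet
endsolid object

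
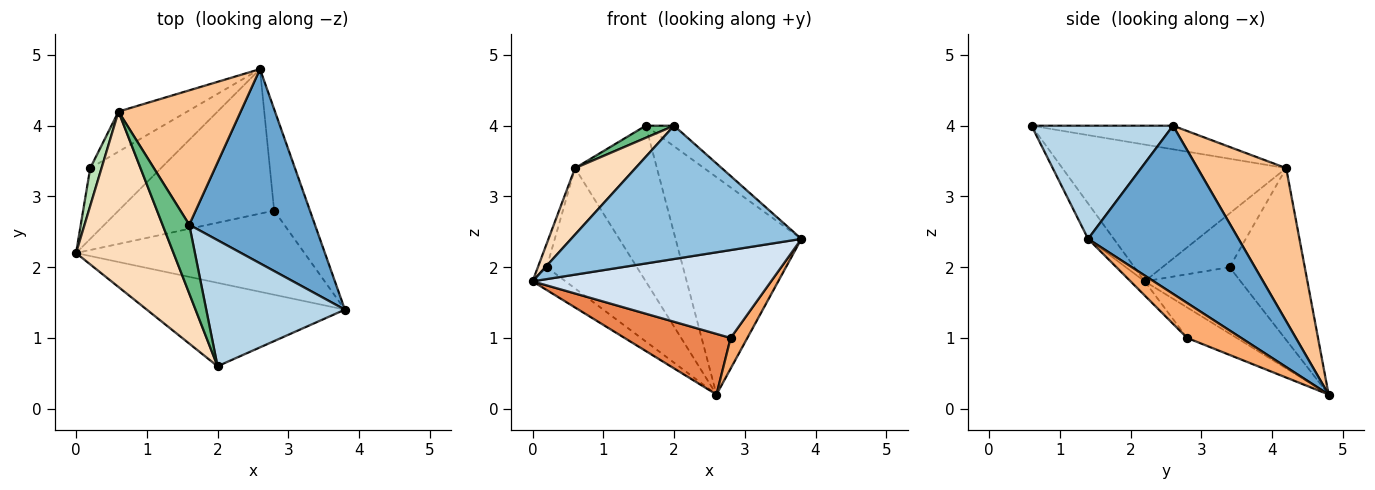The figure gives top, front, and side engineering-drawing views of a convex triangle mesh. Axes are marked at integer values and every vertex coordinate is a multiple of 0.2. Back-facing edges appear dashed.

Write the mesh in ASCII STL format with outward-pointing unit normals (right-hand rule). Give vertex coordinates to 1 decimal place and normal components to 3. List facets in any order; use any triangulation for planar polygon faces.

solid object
 facet normal 0.665 0.557 0.497
  outer loop
   vertex 1.6 2.6 4.0
   vertex 3.8 1.4 2.4
   vertex 2.6 4.8 0.2
  endloop
 endfacet
 facet normal -0.094 -0.844 -0.528
  outer loop
   vertex 2.0 0.6 4.0
   vertex 0.0 2.2 1.8
   vertex 3.8 1.4 2.4
  endloop
 endfacet
 facet normal 0.627 0.125 0.769
  outer loop
   vertex 2.0 0.6 4.0
   vertex 3.8 1.4 2.4
   vertex 1.6 2.6 4.0
  endloop
 endfacet
 facet normal -0.043 -0.722 -0.691
  outer loop
   vertex 2.8 2.8 1.0
   vertex 3.8 1.4 2.4
   vertex 0.0 2.2 1.8
  endloop
 endfacet
 facet normal -0.178 -0.381 -0.907
  outer loop
   vertex 2.8 2.8 1.0
   vertex 0.0 2.2 1.8
   vertex 2.6 4.8 0.2
  endloop
 endfacet
 facet normal 0.683 -0.211 -0.699
  outer loop
   vertex 2.8 2.8 1.0
   vertex 2.6 4.8 0.2
   vertex 3.8 1.4 2.4
  endloop
 endfacet
 facet normal 0.633 0.586 0.506
  outer loop
   vertex 0.6 4.2 3.4
   vertex 1.6 2.6 4.0
   vertex 2.6 4.8 0.2
  endloop
 endfacet
 facet normal -0.795 -0.215 0.567
  outer loop
   vertex 0.6 4.2 3.4
   vertex 0.0 2.2 1.8
   vertex 2.0 0.6 4.0
  endloop
 endfacet
 facet normal -0.656 -0.131 0.743
  outer loop
   vertex 0.6 4.2 3.4
   vertex 2.0 0.6 4.0
   vertex 1.6 2.6 4.0
  endloop
 endfacet
 facet normal -0.666 0.229 -0.710
  outer loop
   vertex 0.2 3.4 2.0
   vertex 2.6 4.8 0.2
   vertex 0.0 2.2 1.8
  endloop
 endfacet
 facet normal -0.971 0.128 0.204
  outer loop
   vertex 0.2 3.4 2.0
   vertex 0.0 2.2 1.8
   vertex 0.6 4.2 3.4
  endloop
 endfacet
 facet normal -0.620 0.744 -0.248
  outer loop
   vertex 0.2 3.4 2.0
   vertex 0.6 4.2 3.4
   vertex 2.6 4.8 0.2
  endloop
 endfacet
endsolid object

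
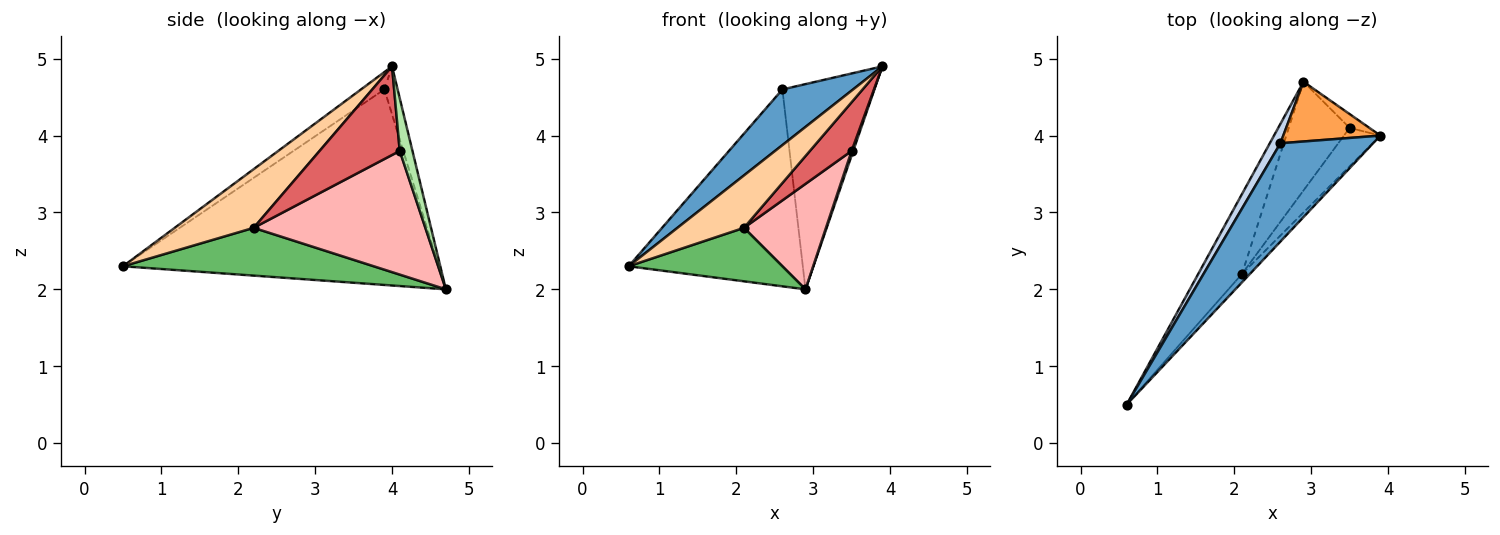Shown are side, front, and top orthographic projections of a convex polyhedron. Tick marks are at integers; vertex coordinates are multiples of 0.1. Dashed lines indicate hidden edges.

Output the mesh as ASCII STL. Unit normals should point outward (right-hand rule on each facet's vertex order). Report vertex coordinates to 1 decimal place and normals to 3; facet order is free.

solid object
 facet normal -0.161 -0.486 0.859
  outer loop
   vertex 2.6 3.9 4.6
   vertex 0.6 0.5 2.3
   vertex 3.9 4.0 4.9
  endloop
 endfacet
 facet normal -0.875 0.482 0.048
  outer loop
   vertex 2.6 3.9 4.6
   vertex 2.9 4.7 2.0
   vertex 0.6 0.5 2.3
  endloop
 endfacet
 facet normal -0.137 0.951 0.277
  outer loop
   vertex 2.6 3.9 4.6
   vertex 3.9 4.0 4.9
   vertex 2.9 4.7 2.0
  endloop
 endfacet
 facet normal 0.761 -0.641 -0.103
  outer loop
   vertex 2.1 2.2 2.8
   vertex 3.9 4.0 4.9
   vertex 0.6 0.5 2.3
  endloop
 endfacet
 facet normal 0.672 -0.412 -0.615
  outer loop
   vertex 2.1 2.2 2.8
   vertex 0.6 0.5 2.3
   vertex 2.9 4.7 2.0
  endloop
 endfacet
 facet normal 0.930 -0.116 -0.349
  outer loop
   vertex 3.5 4.1 3.8
   vertex 2.9 4.7 2.0
   vertex 3.9 4.0 4.9
  endloop
 endfacet
 facet normal 0.833 -0.434 -0.342
  outer loop
   vertex 3.5 4.1 3.8
   vertex 3.9 4.0 4.9
   vertex 2.1 2.2 2.8
  endloop
 endfacet
 facet normal 0.825 -0.394 -0.406
  outer loop
   vertex 3.5 4.1 3.8
   vertex 2.1 2.2 2.8
   vertex 2.9 4.7 2.0
  endloop
 endfacet
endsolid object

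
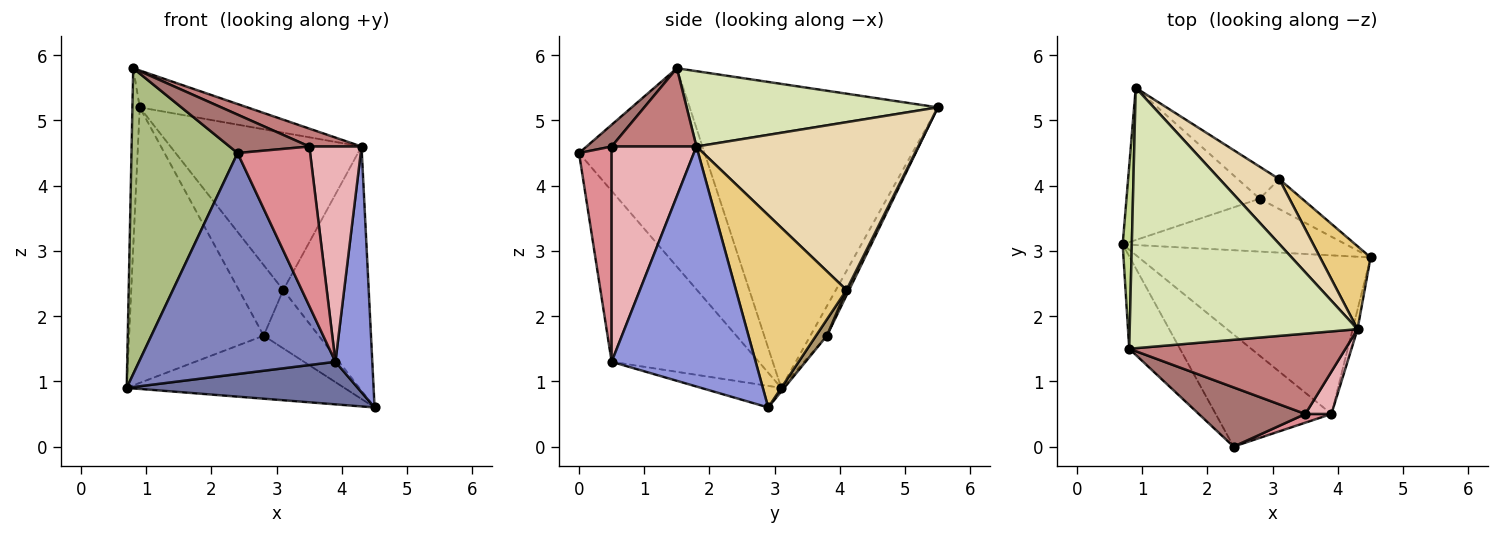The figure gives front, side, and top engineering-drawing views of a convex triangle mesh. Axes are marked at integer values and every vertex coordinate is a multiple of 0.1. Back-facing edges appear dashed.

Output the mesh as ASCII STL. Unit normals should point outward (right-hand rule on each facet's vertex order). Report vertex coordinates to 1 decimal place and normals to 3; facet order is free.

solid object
 facet normal -0.090 -0.258 -0.962
  outer loop
   vertex 3.9 0.5 1.3
   vertex 0.7 3.1 0.9
   vertex 4.5 2.9 0.6
  endloop
 endfacet
 facet normal -0.555 -0.742 -0.376
  outer loop
   vertex 3.9 0.5 1.3
   vertex 2.4 0.0 4.5
   vertex 0.7 3.1 0.9
  endloop
 endfacet
 facet normal 0.969 -0.248 -0.020
  outer loop
   vertex 3.9 0.5 1.3
   vertex 4.5 2.9 0.6
   vertex 4.3 1.8 4.6
  endloop
 endfacet
 facet normal -0.010 0.766 -0.643
  outer loop
   vertex 2.8 3.8 1.7
   vertex 4.5 2.9 0.6
   vertex 0.7 3.1 0.9
  endloop
 endfacet
 facet normal -0.107 0.870 -0.481
  outer loop
   vertex 2.8 3.8 1.7
   vertex 0.7 3.1 0.9
   vertex 0.9 5.5 5.2
  endloop
 endfacet
 facet normal -0.750 -0.634 -0.192
  outer loop
   vertex 0.8 1.5 5.8
   vertex 0.7 3.1 0.9
   vertex 2.4 0.0 4.5
  endloop
 endfacet
 facet normal -0.999 0.029 0.030
  outer loop
   vertex 0.8 1.5 5.8
   vertex 0.9 5.5 5.2
   vertex 0.7 3.1 0.9
  endloop
 endfacet
 facet normal 0.311 0.133 0.941
  outer loop
   vertex 0.8 1.5 5.8
   vertex 4.3 1.8 4.6
   vertex 0.9 5.5 5.2
  endloop
 endfacet
 facet normal 0.173 0.876 -0.450
  outer loop
   vertex 3.1 4.1 2.4
   vertex 4.5 2.9 0.6
   vertex 2.8 3.8 1.7
  endloop
 endfacet
 facet normal 0.053 0.909 -0.413
  outer loop
   vertex 3.1 4.1 2.4
   vertex 2.8 3.8 1.7
   vertex 0.9 5.5 5.2
  endloop
 endfacet
 facet normal 0.775 0.599 0.203
  outer loop
   vertex 3.1 4.1 2.4
   vertex 4.3 1.8 4.6
   vertex 4.5 2.9 0.6
  endloop
 endfacet
 facet normal 0.732 0.630 0.260
  outer loop
   vertex 3.1 4.1 2.4
   vertex 0.9 5.5 5.2
   vertex 4.3 1.8 4.6
  endloop
 endfacet
 facet normal 0.169 -0.537 0.827
  outer loop
   vertex 3.5 0.5 4.6
   vertex 0.8 1.5 5.8
   vertex 2.4 0.0 4.5
  endloop
 endfacet
 facet normal 0.333 -0.205 0.920
  outer loop
   vertex 3.5 0.5 4.6
   vertex 4.3 1.8 4.6
   vertex 0.8 1.5 5.8
  endloop
 endfacet
 facet normal 0.410 -0.911 0.050
  outer loop
   vertex 3.5 0.5 4.6
   vertex 2.4 0.0 4.5
   vertex 3.9 0.5 1.3
  endloop
 endfacet
 facet normal 0.847 -0.521 0.103
  outer loop
   vertex 3.5 0.5 4.6
   vertex 3.9 0.5 1.3
   vertex 4.3 1.8 4.6
  endloop
 endfacet
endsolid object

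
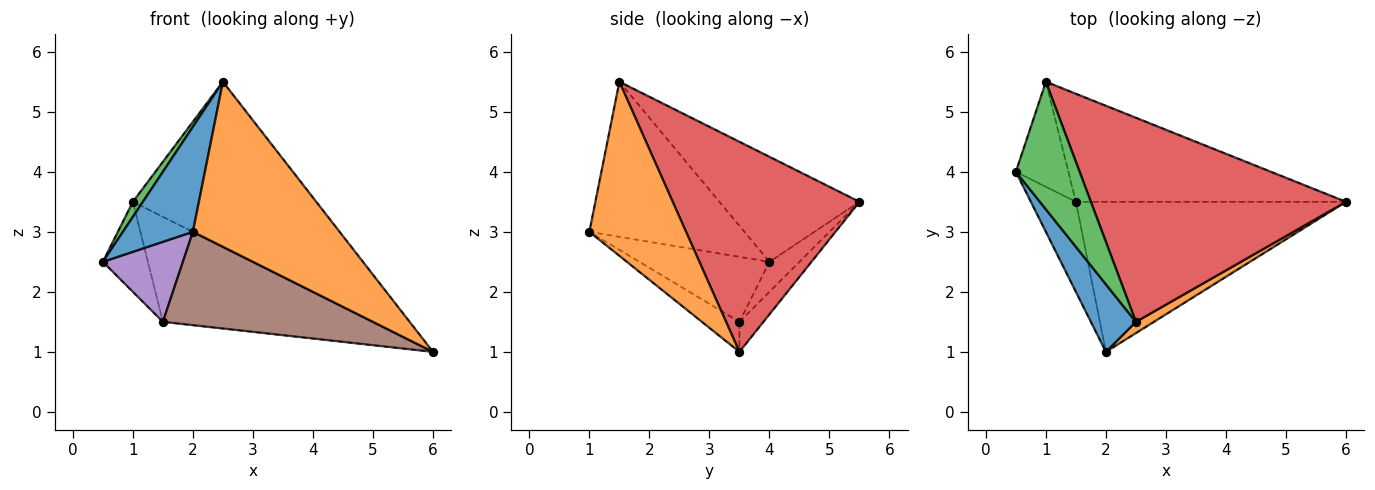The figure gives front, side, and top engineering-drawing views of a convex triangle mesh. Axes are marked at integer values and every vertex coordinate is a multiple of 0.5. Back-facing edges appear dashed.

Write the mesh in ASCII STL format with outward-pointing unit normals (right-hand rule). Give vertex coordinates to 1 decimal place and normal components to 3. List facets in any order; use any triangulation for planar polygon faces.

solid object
 facet normal -0.881 -0.398 0.256
  outer loop
   vertex 2.5 1.5 5.5
   vertex 0.5 4.0 2.5
   vertex 2.0 1.0 3.0
  endloop
 endfacet
 facet normal 0.549 -0.834 0.057
  outer loop
   vertex 2.5 1.5 5.5
   vertex 2.0 1.0 3.0
   vertex 6.0 3.5 1.0
  endloop
 endfacet
 facet normal -0.853 -0.061 0.518
  outer loop
   vertex 1.0 5.5 3.5
   vertex 0.5 4.0 2.5
   vertex 2.5 1.5 5.5
  endloop
 endfacet
 facet normal 0.539 0.530 0.655
  outer loop
   vertex 1.0 5.5 3.5
   vertex 2.5 1.5 5.5
   vertex 6.0 3.5 1.0
  endloop
 endfacet
 facet normal -0.734 -0.451 -0.508
  outer loop
   vertex 1.5 3.5 1.5
   vertex 2.0 1.0 3.0
   vertex 0.5 4.0 2.5
  endloop
 endfacet
 facet normal -0.094 -0.526 -0.845
  outer loop
   vertex 1.5 3.5 1.5
   vertex 6.0 3.5 1.0
   vertex 2.0 1.0 3.0
  endloop
 endfacet
 facet normal -0.398 0.597 -0.697
  outer loop
   vertex 1.5 3.5 1.5
   vertex 0.5 4.0 2.5
   vertex 1.0 5.5 3.5
  endloop
 endfacet
 facet normal -0.079 0.695 -0.715
  outer loop
   vertex 1.5 3.5 1.5
   vertex 1.0 5.5 3.5
   vertex 6.0 3.5 1.0
  endloop
 endfacet
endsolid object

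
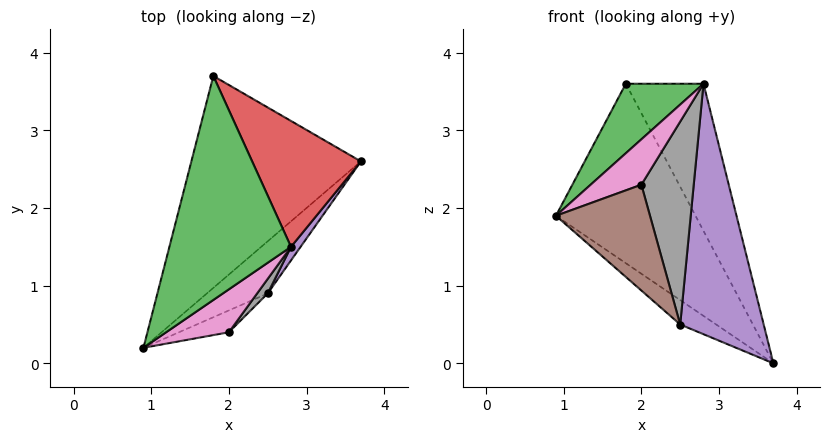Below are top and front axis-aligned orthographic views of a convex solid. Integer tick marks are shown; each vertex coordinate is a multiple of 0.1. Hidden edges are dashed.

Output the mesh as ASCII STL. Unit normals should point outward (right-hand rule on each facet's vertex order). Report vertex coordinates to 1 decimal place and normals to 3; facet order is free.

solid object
 facet normal -0.731 0.441 -0.521
  outer loop
   vertex 1.8 3.7 3.6
   vertex 3.7 2.6 0.0
   vertex 0.9 0.2 1.9
  endloop
 endfacet
 facet normal -0.699 0.303 -0.648
  outer loop
   vertex 2.5 0.9 0.5
   vertex 0.9 0.2 1.9
   vertex 3.7 2.6 0.0
  endloop
 endfacet
 facet normal -0.546 -0.248 0.800
  outer loop
   vertex 2.8 1.5 3.6
   vertex 1.8 3.7 3.6
   vertex 0.9 0.2 1.9
  endloop
 endfacet
 facet normal 0.858 0.390 0.334
  outer loop
   vertex 2.8 1.5 3.6
   vertex 3.7 2.6 0.0
   vertex 1.8 3.7 3.6
  endloop
 endfacet
 facet normal 0.821 -0.570 0.031
  outer loop
   vertex 2.8 1.5 3.6
   vertex 2.5 0.9 0.5
   vertex 3.7 2.6 0.0
  endloop
 endfacet
 facet normal 0.244 -0.950 -0.196
  outer loop
   vertex 2.0 0.4 2.3
   vertex 0.9 0.2 1.9
   vertex 2.5 0.9 0.5
  endloop
 endfacet
 facet normal -0.117 -0.721 0.682
  outer loop
   vertex 2.0 0.4 2.3
   vertex 2.8 1.5 3.6
   vertex 0.9 0.2 1.9
  endloop
 endfacet
 facet normal 0.782 -0.622 0.045
  outer loop
   vertex 2.0 0.4 2.3
   vertex 2.5 0.9 0.5
   vertex 2.8 1.5 3.6
  endloop
 endfacet
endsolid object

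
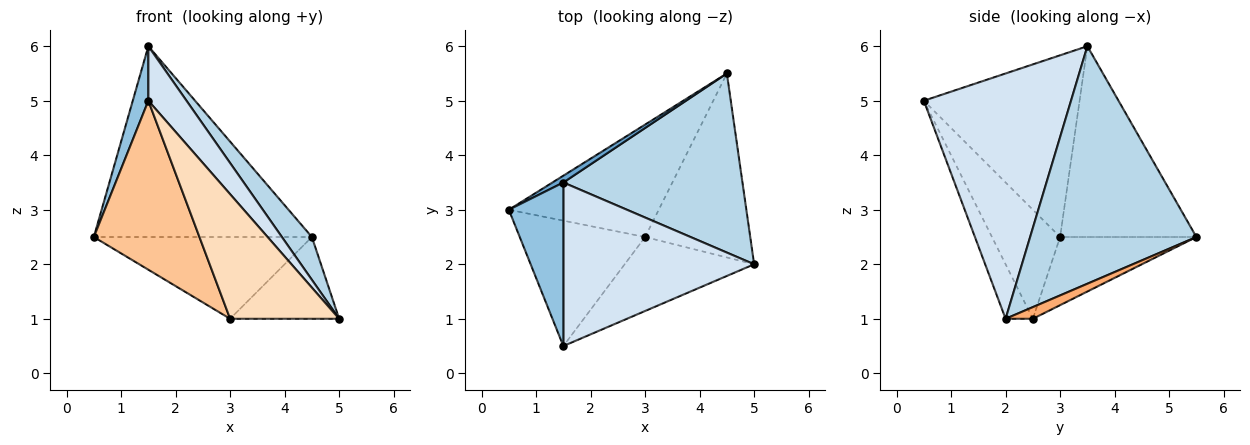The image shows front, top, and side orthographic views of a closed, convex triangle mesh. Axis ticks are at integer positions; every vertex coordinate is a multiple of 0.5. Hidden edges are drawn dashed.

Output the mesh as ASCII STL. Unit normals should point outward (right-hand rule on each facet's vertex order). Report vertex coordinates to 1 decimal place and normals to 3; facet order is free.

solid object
 facet normal -0.530 0.848 0.030
  outer loop
   vertex 1.5 3.5 6.0
   vertex 4.5 5.5 2.5
   vertex 0.5 3.0 2.5
  endloop
 endfacet
 facet normal -0.953 -0.095 0.286
  outer loop
   vertex 1.5 3.5 6.0
   vertex 0.5 3.0 2.5
   vertex 1.5 0.5 5.0
  endloop
 endfacet
 facet normal 0.790 -0.143 0.596
  outer loop
   vertex 1.5 3.5 6.0
   vertex 5.0 2.0 1.0
   vertex 4.5 5.5 2.5
  endloop
 endfacet
 facet normal 0.773 -0.200 0.601
  outer loop
   vertex 1.5 3.5 6.0
   vertex 1.5 0.5 5.0
   vertex 5.0 2.0 1.0
  endloop
 endfacet
 facet normal -0.345 0.552 -0.759
  outer loop
   vertex 3.0 2.5 1.0
   vertex 0.5 3.0 2.5
   vertex 4.5 5.5 2.5
  endloop
 endfacet
 facet normal 0.101 0.404 -0.909
  outer loop
   vertex 3.0 2.5 1.0
   vertex 4.5 5.5 2.5
   vertex 5.0 2.0 1.0
  endloop
 endfacet
 facet normal -0.460 -0.713 -0.529
  outer loop
   vertex 3.0 2.5 1.0
   vertex 1.5 0.5 5.0
   vertex 0.5 3.0 2.5
  endloop
 endfacet
 facet normal -0.210 -0.841 -0.499
  outer loop
   vertex 3.0 2.5 1.0
   vertex 5.0 2.0 1.0
   vertex 1.5 0.5 5.0
  endloop
 endfacet
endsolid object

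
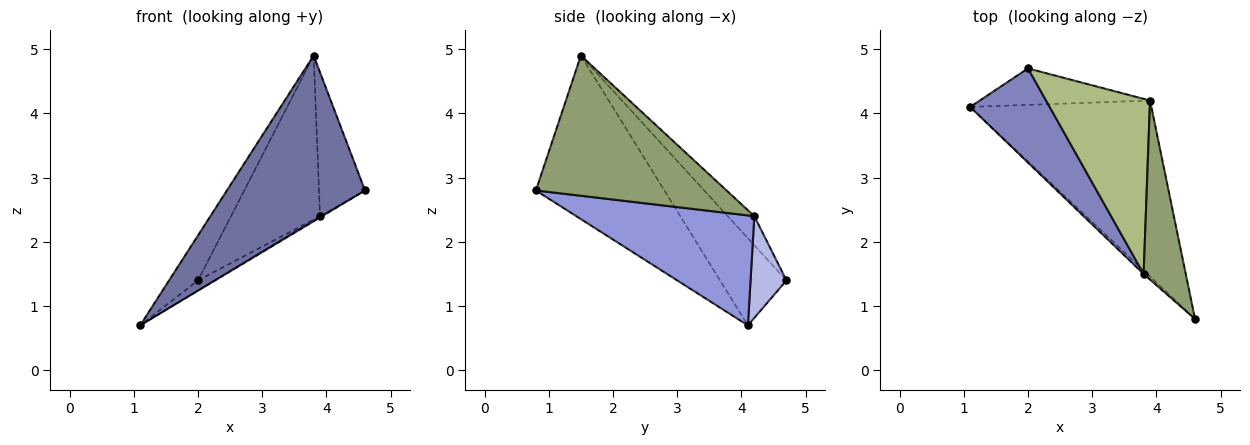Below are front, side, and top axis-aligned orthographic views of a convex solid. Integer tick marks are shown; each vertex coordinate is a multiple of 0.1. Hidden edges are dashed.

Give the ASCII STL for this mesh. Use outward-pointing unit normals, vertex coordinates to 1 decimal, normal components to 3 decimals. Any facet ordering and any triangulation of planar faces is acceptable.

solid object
 facet normal -0.681 -0.732 -0.015
  outer loop
   vertex 3.8 1.5 4.9
   vertex 1.1 4.1 0.7
   vertex 4.6 0.8 2.8
  endloop
 endfacet
 facet normal -0.703 0.306 0.642
  outer loop
   vertex 3.8 1.5 4.9
   vertex 2.0 4.7 1.4
   vertex 1.1 4.1 0.7
  endloop
 endfacet
 facet normal 0.519 0.006 -0.855
  outer loop
   vertex 3.9 4.2 2.4
   vertex 4.6 0.8 2.8
   vertex 1.1 4.1 0.7
  endloop
 endfacet
 facet normal 0.500 0.226 -0.836
  outer loop
   vertex 3.9 4.2 2.4
   vertex 1.1 4.1 0.7
   vertex 2.0 4.7 1.4
  endloop
 endfacet
 facet normal 0.933 0.225 0.280
  outer loop
   vertex 3.9 4.2 2.4
   vertex 3.8 1.5 4.9
   vertex 4.6 0.8 2.8
  endloop
 endfacet
 facet normal -0.200 0.670 0.715
  outer loop
   vertex 3.9 4.2 2.4
   vertex 2.0 4.7 1.4
   vertex 3.8 1.5 4.9
  endloop
 endfacet
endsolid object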